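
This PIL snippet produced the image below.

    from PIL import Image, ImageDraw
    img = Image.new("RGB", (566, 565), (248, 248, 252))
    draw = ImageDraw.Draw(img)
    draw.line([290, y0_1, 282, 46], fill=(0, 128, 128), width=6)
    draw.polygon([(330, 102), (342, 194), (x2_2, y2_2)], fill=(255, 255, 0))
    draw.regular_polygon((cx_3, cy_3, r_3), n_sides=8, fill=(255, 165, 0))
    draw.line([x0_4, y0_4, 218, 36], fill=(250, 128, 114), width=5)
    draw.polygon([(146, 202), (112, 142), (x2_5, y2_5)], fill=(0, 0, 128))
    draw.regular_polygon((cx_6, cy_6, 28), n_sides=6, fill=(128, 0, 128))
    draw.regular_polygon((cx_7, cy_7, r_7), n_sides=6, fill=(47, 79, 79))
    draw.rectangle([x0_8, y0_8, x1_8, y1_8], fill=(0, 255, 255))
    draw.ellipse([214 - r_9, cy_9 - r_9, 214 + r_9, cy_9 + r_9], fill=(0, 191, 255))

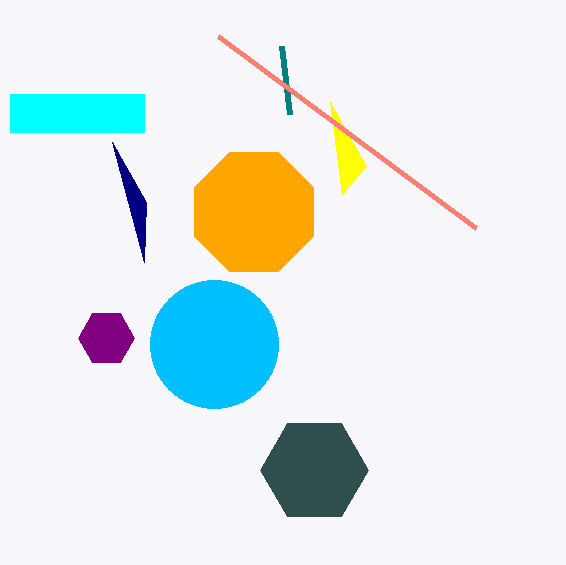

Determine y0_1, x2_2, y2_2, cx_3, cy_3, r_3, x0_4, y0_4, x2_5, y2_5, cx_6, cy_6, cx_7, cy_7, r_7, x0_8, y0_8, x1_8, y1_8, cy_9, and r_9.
y0_1 = 114; x2_2 = 366; y2_2 = 166; cx_3 = 254; cy_3 = 212; r_3 = 64; x0_4 = 476; y0_4 = 228; x2_5 = 144; y2_5 = 262; cx_6 = 106; cy_6 = 338; cx_7 = 314; cy_7 = 470; r_7 = 54; x0_8 = 10; y0_8 = 94; x1_8 = 144; y1_8 = 132; cy_9 = 344; r_9 = 64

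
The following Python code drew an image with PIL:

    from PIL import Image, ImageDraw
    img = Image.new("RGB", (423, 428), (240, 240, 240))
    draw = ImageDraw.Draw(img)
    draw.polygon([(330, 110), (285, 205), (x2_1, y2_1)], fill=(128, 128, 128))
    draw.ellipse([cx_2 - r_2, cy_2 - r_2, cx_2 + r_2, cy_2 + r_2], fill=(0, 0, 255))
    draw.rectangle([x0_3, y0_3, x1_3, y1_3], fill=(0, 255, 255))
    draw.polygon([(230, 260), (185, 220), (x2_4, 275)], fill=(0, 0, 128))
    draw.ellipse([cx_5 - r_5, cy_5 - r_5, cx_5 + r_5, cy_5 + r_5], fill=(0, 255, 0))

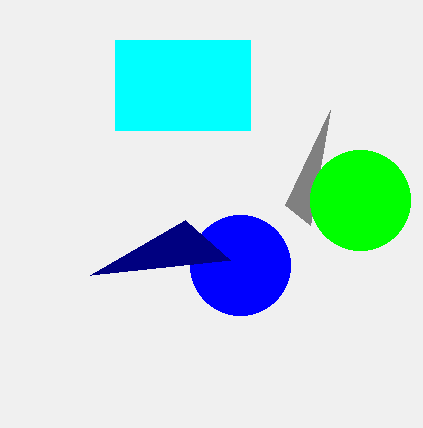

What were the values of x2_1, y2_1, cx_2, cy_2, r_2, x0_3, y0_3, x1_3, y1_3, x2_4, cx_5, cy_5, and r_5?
x2_1 = 310; y2_1 = 225; cx_2 = 240; cy_2 = 265; r_2 = 50; x0_3 = 115; y0_3 = 40; x1_3 = 250; y1_3 = 130; x2_4 = 90; cx_5 = 360; cy_5 = 200; r_5 = 50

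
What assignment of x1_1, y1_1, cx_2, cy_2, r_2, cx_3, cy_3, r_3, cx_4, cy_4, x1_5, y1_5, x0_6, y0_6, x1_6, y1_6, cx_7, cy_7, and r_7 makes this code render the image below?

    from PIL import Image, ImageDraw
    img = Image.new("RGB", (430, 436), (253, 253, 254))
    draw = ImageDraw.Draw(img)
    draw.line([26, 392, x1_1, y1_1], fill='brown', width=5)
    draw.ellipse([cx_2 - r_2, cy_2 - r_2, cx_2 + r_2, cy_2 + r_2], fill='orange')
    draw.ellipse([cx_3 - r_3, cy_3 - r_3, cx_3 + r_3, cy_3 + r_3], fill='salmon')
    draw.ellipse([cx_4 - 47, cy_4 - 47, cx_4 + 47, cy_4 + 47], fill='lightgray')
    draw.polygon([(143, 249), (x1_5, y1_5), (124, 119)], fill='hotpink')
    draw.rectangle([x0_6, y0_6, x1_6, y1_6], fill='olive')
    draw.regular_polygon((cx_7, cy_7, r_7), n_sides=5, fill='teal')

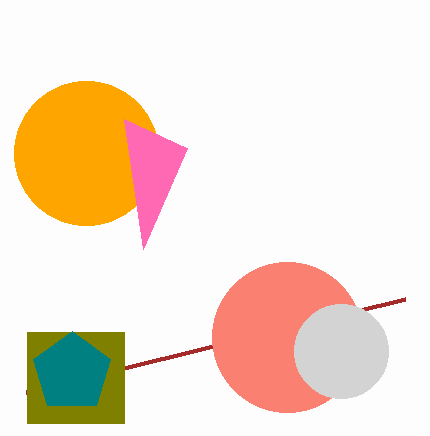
x1_1 = 405
y1_1 = 299
cx_2 = 86
cy_2 = 153
r_2 = 72
cx_3 = 287
cy_3 = 337
r_3 = 75
cx_4 = 341
cy_4 = 351
x1_5 = 187
y1_5 = 148
x0_6 = 27
y0_6 = 332
x1_6 = 124
y1_6 = 423
cx_7 = 72
cy_7 = 372
r_7 = 41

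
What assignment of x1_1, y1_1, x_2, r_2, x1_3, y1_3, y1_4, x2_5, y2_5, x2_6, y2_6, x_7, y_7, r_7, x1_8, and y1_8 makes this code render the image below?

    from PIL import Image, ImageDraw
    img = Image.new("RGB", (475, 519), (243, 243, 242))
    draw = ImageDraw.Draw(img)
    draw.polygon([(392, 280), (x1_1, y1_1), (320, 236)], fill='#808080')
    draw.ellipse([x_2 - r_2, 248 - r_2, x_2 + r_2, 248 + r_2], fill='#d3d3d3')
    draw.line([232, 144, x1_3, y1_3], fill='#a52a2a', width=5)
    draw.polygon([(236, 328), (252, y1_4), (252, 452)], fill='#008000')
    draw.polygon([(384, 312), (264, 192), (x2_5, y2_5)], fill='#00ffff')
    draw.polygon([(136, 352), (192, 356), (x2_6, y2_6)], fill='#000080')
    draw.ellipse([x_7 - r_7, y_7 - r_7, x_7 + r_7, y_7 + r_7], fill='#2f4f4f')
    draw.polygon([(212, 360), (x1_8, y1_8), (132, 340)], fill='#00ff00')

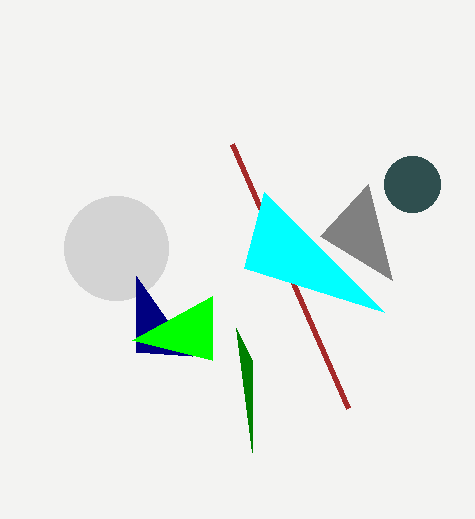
x1_1 = 368, y1_1 = 184, x_2 = 116, r_2 = 52, x1_3 = 348, y1_3 = 408, y1_4 = 360, x2_5 = 244, y2_5 = 268, x2_6 = 136, y2_6 = 276, x_7 = 412, y_7 = 184, r_7 = 28, x1_8 = 212, y1_8 = 296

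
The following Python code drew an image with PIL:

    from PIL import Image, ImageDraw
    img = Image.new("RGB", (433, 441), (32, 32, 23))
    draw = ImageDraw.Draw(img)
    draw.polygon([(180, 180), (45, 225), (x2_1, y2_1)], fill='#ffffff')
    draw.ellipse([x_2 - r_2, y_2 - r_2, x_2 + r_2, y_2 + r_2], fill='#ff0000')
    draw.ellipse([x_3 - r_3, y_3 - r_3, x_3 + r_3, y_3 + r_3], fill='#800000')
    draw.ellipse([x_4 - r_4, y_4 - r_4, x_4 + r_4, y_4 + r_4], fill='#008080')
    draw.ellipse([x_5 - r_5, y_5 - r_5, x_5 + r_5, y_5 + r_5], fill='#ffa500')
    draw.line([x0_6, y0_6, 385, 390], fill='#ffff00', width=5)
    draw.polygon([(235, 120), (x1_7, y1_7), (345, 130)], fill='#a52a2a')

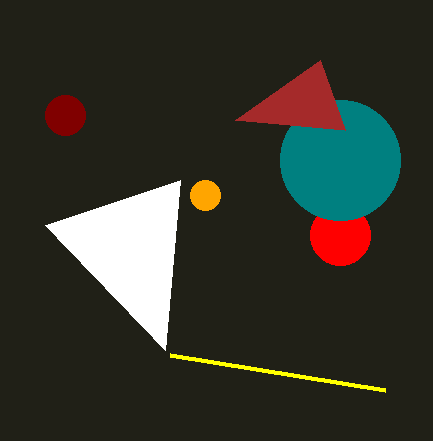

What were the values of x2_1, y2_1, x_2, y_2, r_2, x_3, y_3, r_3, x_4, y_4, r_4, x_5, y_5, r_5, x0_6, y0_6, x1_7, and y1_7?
x2_1 = 165; y2_1 = 350; x_2 = 340; y_2 = 235; r_2 = 30; x_3 = 65; y_3 = 115; r_3 = 20; x_4 = 340; y_4 = 160; r_4 = 60; x_5 = 205; y_5 = 195; r_5 = 15; x0_6 = 170; y0_6 = 355; x1_7 = 320; y1_7 = 60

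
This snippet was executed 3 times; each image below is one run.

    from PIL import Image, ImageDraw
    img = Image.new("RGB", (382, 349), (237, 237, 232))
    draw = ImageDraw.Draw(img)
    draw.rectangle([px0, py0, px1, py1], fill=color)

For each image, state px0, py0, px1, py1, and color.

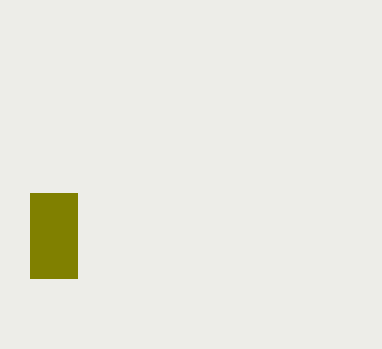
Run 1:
px0 = 30, py0 = 193, px1 = 77, py1 = 278, color = 'olive'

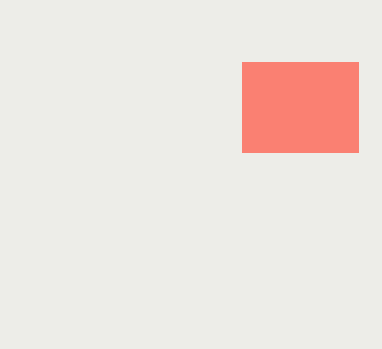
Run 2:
px0 = 242
py0 = 62
px1 = 358
py1 = 152
color = 'salmon'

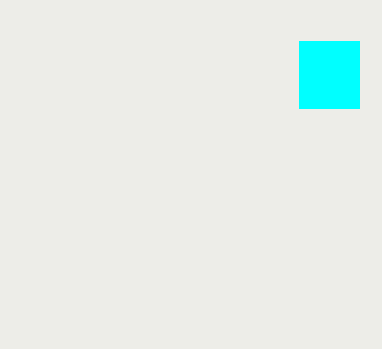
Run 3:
px0 = 299, py0 = 41, px1 = 359, py1 = 108, color = 'cyan'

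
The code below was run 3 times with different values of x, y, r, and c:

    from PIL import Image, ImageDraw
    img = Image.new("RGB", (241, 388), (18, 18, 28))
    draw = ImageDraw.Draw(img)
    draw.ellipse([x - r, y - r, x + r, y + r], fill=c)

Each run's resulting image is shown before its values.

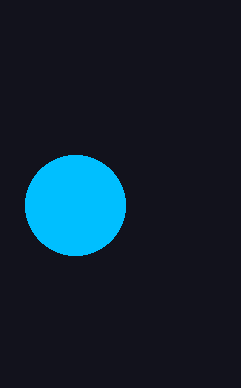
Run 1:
x = 75
y = 205
r = 50
c = 'deepskyblue'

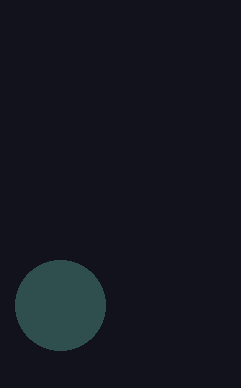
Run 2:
x = 60, y = 305, r = 45, c = 'darkslategray'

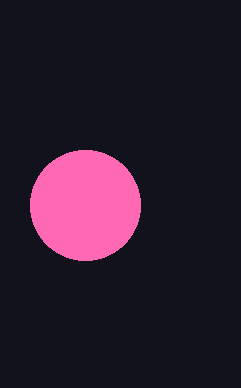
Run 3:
x = 85
y = 205
r = 55
c = 'hotpink'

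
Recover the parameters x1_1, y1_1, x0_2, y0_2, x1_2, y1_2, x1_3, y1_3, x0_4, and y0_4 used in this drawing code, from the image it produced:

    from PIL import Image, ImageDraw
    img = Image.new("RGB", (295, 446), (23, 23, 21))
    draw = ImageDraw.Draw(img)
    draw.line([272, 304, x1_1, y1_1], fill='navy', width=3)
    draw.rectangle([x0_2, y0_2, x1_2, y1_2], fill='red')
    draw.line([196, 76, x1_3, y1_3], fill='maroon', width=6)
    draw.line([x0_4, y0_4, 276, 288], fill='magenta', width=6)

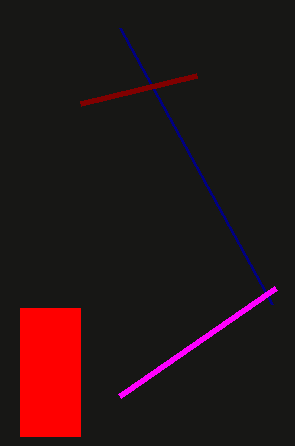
x1_1 = 120, y1_1 = 28, x0_2 = 20, y0_2 = 308, x1_2 = 80, y1_2 = 436, x1_3 = 80, y1_3 = 104, x0_4 = 120, y0_4 = 396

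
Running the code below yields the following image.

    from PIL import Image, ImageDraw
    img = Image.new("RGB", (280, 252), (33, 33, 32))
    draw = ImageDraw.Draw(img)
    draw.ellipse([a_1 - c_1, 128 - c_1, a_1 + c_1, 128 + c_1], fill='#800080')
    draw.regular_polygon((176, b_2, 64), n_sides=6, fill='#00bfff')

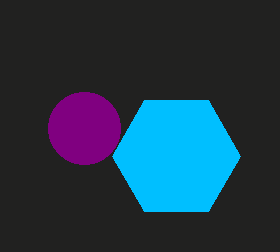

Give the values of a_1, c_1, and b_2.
a_1 = 84, c_1 = 36, b_2 = 156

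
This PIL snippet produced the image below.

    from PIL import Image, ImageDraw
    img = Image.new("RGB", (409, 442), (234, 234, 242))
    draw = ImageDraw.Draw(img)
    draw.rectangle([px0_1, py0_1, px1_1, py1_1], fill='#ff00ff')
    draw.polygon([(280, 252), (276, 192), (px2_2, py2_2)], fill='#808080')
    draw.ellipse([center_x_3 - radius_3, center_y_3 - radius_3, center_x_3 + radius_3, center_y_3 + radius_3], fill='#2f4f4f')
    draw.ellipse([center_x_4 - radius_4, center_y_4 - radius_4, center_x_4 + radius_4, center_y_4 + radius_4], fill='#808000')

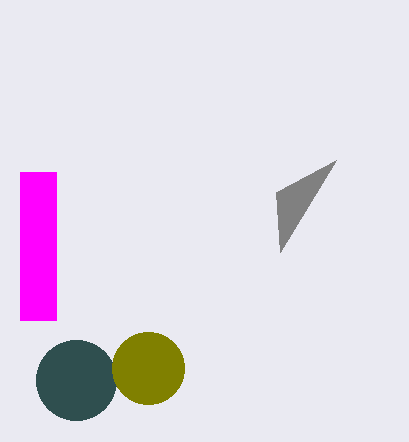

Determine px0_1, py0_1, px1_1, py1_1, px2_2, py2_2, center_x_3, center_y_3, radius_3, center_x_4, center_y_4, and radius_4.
px0_1 = 20; py0_1 = 172; px1_1 = 56; py1_1 = 320; px2_2 = 336; py2_2 = 160; center_x_3 = 76; center_y_3 = 380; radius_3 = 40; center_x_4 = 148; center_y_4 = 368; radius_4 = 36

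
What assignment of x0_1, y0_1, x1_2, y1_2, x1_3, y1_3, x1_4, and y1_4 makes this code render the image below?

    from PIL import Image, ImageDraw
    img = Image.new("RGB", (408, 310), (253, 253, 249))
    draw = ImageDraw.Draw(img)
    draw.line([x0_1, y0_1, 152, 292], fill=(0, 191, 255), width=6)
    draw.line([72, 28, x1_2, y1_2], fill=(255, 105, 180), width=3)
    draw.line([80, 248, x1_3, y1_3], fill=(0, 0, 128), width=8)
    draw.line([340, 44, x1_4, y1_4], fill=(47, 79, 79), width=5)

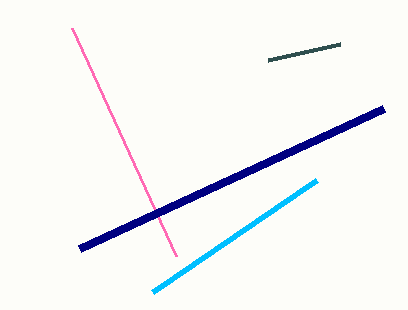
x0_1 = 316; y0_1 = 180; x1_2 = 176; y1_2 = 256; x1_3 = 384; y1_3 = 108; x1_4 = 268; y1_4 = 60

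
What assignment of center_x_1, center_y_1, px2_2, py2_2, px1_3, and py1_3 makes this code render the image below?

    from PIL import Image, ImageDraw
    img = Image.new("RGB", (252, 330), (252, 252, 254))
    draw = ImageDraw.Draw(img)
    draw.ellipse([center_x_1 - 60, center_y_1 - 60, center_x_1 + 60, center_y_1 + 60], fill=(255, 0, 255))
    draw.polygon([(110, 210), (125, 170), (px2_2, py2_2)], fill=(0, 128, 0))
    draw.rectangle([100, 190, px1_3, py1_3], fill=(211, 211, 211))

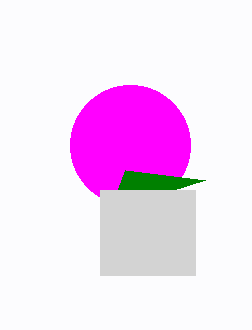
center_x_1 = 130
center_y_1 = 145
px2_2 = 205
py2_2 = 180
px1_3 = 195
py1_3 = 275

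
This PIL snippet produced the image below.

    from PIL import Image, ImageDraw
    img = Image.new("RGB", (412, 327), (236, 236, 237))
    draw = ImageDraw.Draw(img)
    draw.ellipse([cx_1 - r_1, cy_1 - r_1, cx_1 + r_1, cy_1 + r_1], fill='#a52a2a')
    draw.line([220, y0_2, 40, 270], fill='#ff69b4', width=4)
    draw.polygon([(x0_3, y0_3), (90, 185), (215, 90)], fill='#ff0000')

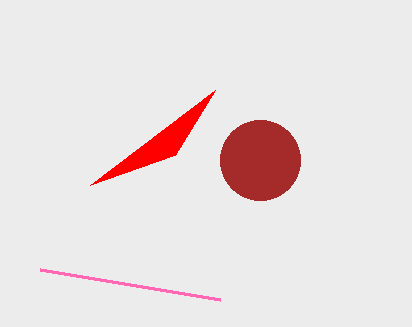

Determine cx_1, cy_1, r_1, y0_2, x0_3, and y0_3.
cx_1 = 260; cy_1 = 160; r_1 = 40; y0_2 = 300; x0_3 = 175; y0_3 = 155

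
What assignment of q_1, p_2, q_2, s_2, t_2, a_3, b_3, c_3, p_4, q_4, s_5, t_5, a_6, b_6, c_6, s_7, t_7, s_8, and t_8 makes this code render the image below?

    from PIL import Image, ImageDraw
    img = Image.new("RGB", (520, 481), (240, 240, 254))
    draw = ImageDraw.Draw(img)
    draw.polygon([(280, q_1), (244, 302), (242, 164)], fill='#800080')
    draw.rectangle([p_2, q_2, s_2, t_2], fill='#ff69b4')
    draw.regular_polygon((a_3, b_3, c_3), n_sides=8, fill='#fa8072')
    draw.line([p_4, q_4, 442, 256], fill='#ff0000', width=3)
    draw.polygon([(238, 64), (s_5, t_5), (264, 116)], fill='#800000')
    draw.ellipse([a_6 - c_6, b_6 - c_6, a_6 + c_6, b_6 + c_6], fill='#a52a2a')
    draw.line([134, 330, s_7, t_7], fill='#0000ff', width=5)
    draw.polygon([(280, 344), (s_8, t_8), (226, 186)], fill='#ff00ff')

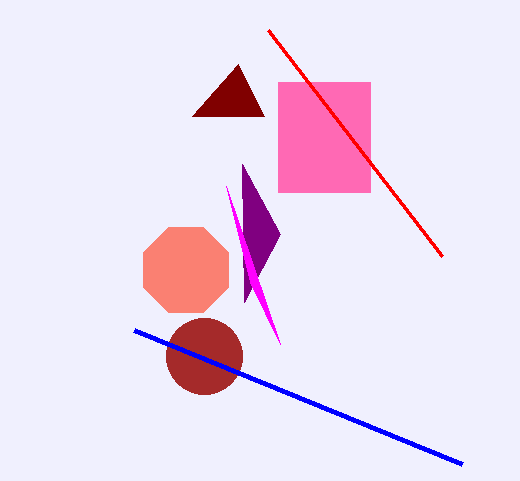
q_1 = 234
p_2 = 278
q_2 = 82
s_2 = 370
t_2 = 192
a_3 = 186
b_3 = 270
c_3 = 46
p_4 = 268
q_4 = 30
s_5 = 192
t_5 = 116
a_6 = 204
b_6 = 356
c_6 = 38
s_7 = 462
t_7 = 464
s_8 = 250
t_8 = 282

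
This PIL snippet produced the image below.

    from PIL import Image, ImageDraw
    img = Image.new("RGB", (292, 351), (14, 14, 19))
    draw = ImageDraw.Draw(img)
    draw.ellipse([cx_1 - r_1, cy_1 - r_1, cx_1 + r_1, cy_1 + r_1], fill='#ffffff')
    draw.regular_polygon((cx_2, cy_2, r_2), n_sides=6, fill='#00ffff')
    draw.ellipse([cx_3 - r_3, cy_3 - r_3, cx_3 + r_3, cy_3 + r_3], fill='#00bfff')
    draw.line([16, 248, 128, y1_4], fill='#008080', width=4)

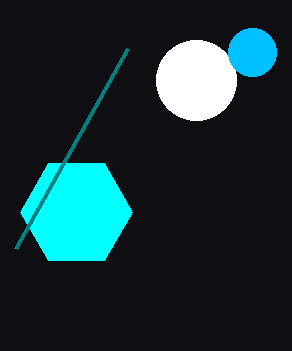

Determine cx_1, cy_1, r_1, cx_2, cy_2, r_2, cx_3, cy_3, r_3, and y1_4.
cx_1 = 196
cy_1 = 80
r_1 = 40
cx_2 = 76
cy_2 = 212
r_2 = 56
cx_3 = 252
cy_3 = 52
r_3 = 24
y1_4 = 48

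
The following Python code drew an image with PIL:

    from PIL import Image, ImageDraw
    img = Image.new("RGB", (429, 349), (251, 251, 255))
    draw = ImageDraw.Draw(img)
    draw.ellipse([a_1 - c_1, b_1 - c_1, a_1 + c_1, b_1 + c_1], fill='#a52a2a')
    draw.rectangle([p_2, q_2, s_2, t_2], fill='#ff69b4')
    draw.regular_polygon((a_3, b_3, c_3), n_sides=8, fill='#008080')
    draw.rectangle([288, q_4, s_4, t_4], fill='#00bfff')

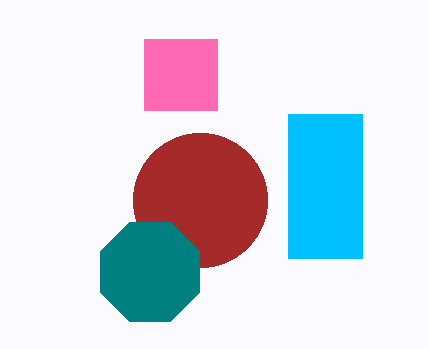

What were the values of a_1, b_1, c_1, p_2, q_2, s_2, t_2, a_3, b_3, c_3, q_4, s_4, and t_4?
a_1 = 200, b_1 = 200, c_1 = 67, p_2 = 144, q_2 = 39, s_2 = 217, t_2 = 110, a_3 = 150, b_3 = 272, c_3 = 54, q_4 = 114, s_4 = 362, t_4 = 258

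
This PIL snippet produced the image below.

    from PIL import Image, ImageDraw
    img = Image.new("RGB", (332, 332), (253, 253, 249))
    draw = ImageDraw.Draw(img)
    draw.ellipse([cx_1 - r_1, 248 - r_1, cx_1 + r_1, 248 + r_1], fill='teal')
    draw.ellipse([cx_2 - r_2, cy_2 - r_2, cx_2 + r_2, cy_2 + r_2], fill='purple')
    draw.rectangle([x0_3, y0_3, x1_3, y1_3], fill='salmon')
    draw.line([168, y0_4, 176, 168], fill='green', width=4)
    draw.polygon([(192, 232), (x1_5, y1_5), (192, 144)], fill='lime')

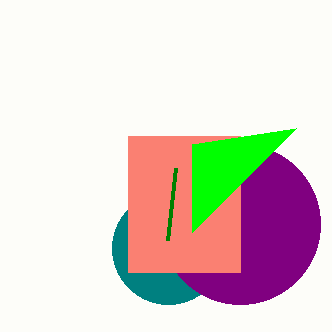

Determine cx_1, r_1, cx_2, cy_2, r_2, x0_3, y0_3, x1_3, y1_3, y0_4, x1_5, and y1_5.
cx_1 = 168
r_1 = 56
cx_2 = 240
cy_2 = 224
r_2 = 80
x0_3 = 128
y0_3 = 136
x1_3 = 240
y1_3 = 272
y0_4 = 240
x1_5 = 296
y1_5 = 128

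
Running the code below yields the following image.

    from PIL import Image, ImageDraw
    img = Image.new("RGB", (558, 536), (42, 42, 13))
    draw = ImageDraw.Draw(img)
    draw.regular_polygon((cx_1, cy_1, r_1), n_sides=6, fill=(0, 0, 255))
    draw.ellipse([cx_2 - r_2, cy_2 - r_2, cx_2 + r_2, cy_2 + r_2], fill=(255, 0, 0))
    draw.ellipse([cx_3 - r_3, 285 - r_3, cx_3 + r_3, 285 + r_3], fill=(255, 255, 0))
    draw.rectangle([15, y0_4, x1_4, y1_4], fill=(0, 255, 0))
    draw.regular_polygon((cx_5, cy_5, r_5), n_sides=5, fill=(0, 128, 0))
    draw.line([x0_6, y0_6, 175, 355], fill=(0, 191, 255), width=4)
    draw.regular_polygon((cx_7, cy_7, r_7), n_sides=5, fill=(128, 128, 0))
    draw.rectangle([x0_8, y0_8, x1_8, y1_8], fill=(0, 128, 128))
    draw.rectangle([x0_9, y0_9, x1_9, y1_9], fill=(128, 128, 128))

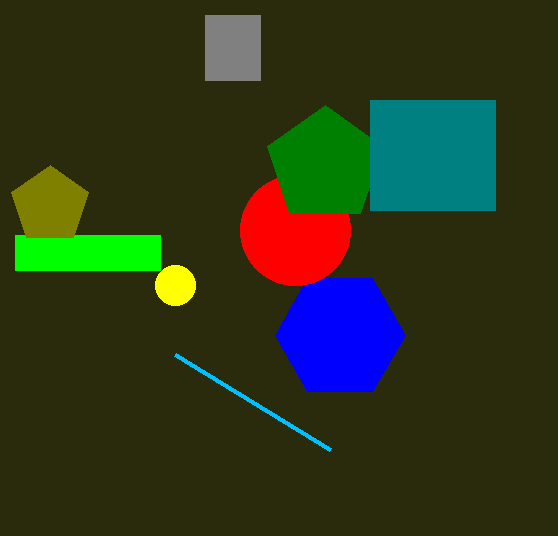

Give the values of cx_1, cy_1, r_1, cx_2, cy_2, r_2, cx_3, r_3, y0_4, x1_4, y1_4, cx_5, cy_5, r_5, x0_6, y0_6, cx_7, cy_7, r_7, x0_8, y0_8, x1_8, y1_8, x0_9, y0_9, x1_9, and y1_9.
cx_1 = 340, cy_1 = 335, r_1 = 65, cx_2 = 295, cy_2 = 230, r_2 = 55, cx_3 = 175, r_3 = 20, y0_4 = 235, x1_4 = 160, y1_4 = 270, cx_5 = 325, cy_5 = 165, r_5 = 60, x0_6 = 330, y0_6 = 450, cx_7 = 50, cy_7 = 205, r_7 = 40, x0_8 = 370, y0_8 = 100, x1_8 = 495, y1_8 = 210, x0_9 = 205, y0_9 = 15, x1_9 = 260, y1_9 = 80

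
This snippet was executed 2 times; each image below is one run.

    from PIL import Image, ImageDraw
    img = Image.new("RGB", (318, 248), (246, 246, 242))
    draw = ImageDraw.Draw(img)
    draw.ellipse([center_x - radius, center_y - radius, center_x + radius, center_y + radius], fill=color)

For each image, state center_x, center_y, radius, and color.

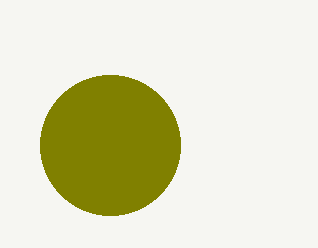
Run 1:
center_x = 110
center_y = 145
radius = 70
color = 'olive'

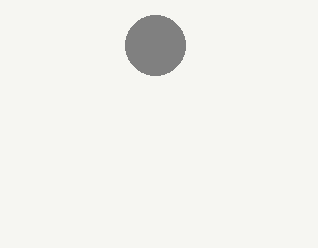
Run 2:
center_x = 155
center_y = 45
radius = 30
color = 'gray'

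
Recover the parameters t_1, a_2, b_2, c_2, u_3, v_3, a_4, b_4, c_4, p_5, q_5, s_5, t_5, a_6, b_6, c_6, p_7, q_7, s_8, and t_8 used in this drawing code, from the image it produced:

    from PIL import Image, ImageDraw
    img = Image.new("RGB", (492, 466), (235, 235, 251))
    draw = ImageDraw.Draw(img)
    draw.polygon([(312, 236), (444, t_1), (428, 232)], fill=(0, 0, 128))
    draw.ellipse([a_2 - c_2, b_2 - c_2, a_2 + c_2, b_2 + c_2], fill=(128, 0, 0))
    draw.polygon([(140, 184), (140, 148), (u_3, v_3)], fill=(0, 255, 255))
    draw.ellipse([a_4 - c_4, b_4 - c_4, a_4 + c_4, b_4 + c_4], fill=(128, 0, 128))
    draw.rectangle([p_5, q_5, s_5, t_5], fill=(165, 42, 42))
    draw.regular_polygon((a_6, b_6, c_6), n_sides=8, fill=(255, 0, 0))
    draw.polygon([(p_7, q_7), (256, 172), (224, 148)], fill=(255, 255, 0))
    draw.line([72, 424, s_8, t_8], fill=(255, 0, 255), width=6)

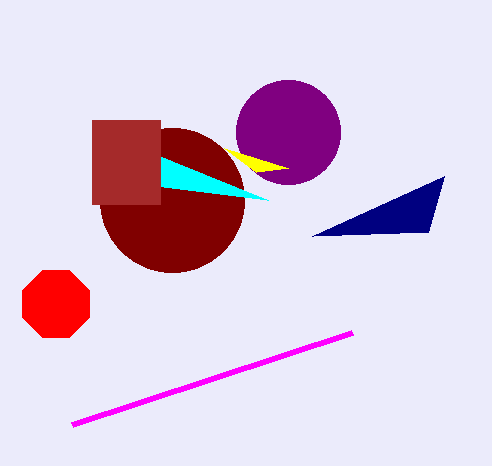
t_1 = 176, a_2 = 172, b_2 = 200, c_2 = 72, u_3 = 268, v_3 = 200, a_4 = 288, b_4 = 132, c_4 = 52, p_5 = 92, q_5 = 120, s_5 = 160, t_5 = 204, a_6 = 56, b_6 = 304, c_6 = 36, p_7 = 288, q_7 = 168, s_8 = 352, t_8 = 332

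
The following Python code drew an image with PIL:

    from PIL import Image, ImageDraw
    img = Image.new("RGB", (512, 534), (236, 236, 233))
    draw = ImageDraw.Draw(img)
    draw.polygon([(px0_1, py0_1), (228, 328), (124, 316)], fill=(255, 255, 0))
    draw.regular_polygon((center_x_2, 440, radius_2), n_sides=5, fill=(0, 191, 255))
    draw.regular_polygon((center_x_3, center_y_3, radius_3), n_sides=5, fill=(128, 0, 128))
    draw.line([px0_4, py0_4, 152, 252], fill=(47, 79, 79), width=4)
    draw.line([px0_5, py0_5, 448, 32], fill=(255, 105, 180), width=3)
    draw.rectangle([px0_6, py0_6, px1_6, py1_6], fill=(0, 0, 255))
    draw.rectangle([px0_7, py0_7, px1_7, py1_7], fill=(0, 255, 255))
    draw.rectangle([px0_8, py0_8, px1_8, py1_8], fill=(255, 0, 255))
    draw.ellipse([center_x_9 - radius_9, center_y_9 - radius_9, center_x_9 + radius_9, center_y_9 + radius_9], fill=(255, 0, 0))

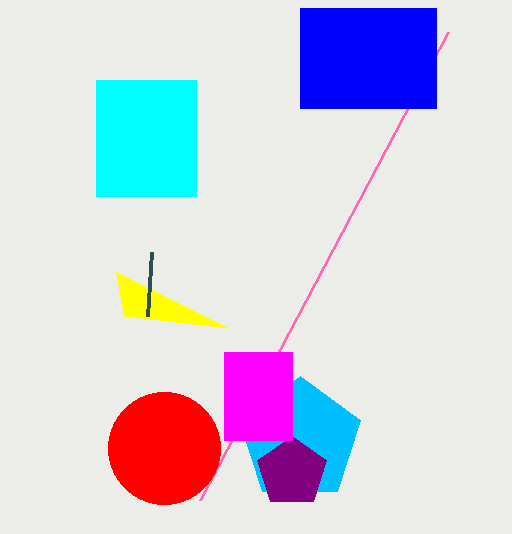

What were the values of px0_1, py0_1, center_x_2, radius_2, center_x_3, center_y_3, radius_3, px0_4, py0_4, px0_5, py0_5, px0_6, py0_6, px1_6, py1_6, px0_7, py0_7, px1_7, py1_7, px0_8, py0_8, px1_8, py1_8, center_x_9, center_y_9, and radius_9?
px0_1 = 116; py0_1 = 272; center_x_2 = 300; radius_2 = 64; center_x_3 = 292; center_y_3 = 472; radius_3 = 36; px0_4 = 148; py0_4 = 316; px0_5 = 200; py0_5 = 500; px0_6 = 300; py0_6 = 8; px1_6 = 436; py1_6 = 108; px0_7 = 96; py0_7 = 80; px1_7 = 196; py1_7 = 196; px0_8 = 224; py0_8 = 352; px1_8 = 292; py1_8 = 440; center_x_9 = 164; center_y_9 = 448; radius_9 = 56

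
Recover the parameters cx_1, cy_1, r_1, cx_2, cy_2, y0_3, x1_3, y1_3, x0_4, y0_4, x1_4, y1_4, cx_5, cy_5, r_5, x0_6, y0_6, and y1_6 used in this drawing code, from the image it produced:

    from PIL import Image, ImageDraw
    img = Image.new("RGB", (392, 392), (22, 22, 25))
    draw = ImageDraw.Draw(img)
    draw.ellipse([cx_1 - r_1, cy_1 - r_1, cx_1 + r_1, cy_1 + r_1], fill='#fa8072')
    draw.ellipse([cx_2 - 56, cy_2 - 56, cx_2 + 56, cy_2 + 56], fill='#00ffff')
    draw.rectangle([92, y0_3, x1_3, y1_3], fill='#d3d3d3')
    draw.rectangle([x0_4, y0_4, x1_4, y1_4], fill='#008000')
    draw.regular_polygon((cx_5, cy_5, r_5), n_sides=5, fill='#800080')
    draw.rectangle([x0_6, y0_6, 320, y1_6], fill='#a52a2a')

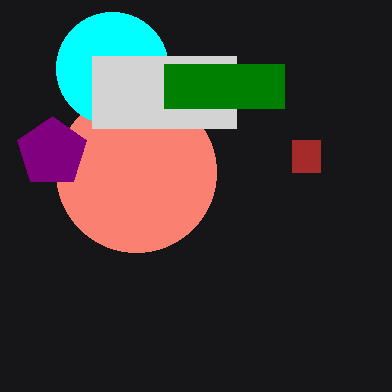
cx_1 = 136; cy_1 = 172; r_1 = 80; cx_2 = 112; cy_2 = 68; y0_3 = 56; x1_3 = 236; y1_3 = 128; x0_4 = 164; y0_4 = 64; x1_4 = 284; y1_4 = 108; cx_5 = 52; cy_5 = 152; r_5 = 36; x0_6 = 292; y0_6 = 140; y1_6 = 172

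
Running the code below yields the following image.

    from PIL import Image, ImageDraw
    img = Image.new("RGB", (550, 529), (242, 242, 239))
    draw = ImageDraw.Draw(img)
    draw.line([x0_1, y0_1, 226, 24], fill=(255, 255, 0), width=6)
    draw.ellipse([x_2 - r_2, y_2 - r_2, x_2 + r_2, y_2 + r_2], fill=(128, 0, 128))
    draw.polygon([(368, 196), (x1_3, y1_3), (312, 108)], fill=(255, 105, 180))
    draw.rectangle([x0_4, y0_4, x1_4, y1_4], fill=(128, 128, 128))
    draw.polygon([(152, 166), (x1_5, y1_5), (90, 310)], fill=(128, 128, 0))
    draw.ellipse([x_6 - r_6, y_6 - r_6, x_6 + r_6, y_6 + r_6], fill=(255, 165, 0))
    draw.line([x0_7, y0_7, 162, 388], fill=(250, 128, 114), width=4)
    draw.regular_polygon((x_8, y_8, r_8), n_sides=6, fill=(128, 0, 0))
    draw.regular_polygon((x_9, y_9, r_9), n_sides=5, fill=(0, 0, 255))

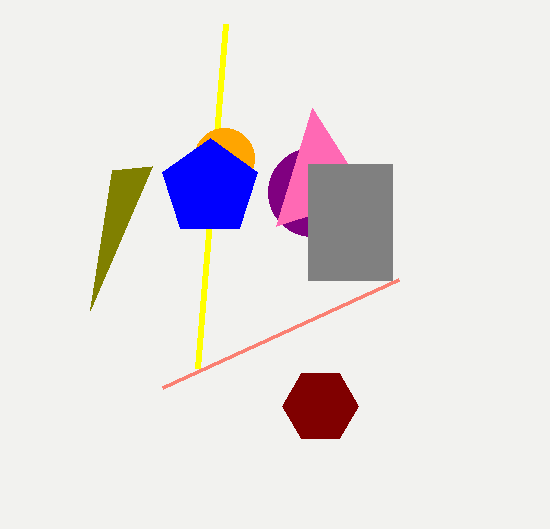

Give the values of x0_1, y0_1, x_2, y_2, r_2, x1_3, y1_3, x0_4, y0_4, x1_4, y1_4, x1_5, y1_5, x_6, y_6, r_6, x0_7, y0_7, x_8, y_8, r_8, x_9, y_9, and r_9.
x0_1 = 198
y0_1 = 368
x_2 = 312
y_2 = 192
r_2 = 44
x1_3 = 276
y1_3 = 226
x0_4 = 308
y0_4 = 164
x1_4 = 392
y1_4 = 280
x1_5 = 112
y1_5 = 170
x_6 = 224
y_6 = 158
r_6 = 30
x0_7 = 398
y0_7 = 280
x_8 = 320
y_8 = 406
r_8 = 38
x_9 = 210
y_9 = 188
r_9 = 50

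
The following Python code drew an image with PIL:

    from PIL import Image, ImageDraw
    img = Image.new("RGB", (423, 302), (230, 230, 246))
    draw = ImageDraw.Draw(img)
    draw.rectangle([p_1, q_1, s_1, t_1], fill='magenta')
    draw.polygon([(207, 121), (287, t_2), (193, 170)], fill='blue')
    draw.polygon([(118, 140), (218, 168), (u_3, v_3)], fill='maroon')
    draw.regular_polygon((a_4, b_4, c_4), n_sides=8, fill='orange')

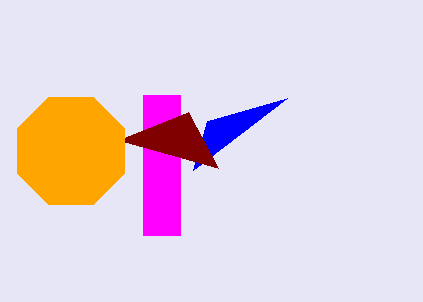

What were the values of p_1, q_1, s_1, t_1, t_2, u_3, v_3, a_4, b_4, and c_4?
p_1 = 143, q_1 = 95, s_1 = 180, t_1 = 235, t_2 = 98, u_3 = 188, v_3 = 112, a_4 = 71, b_4 = 151, c_4 = 58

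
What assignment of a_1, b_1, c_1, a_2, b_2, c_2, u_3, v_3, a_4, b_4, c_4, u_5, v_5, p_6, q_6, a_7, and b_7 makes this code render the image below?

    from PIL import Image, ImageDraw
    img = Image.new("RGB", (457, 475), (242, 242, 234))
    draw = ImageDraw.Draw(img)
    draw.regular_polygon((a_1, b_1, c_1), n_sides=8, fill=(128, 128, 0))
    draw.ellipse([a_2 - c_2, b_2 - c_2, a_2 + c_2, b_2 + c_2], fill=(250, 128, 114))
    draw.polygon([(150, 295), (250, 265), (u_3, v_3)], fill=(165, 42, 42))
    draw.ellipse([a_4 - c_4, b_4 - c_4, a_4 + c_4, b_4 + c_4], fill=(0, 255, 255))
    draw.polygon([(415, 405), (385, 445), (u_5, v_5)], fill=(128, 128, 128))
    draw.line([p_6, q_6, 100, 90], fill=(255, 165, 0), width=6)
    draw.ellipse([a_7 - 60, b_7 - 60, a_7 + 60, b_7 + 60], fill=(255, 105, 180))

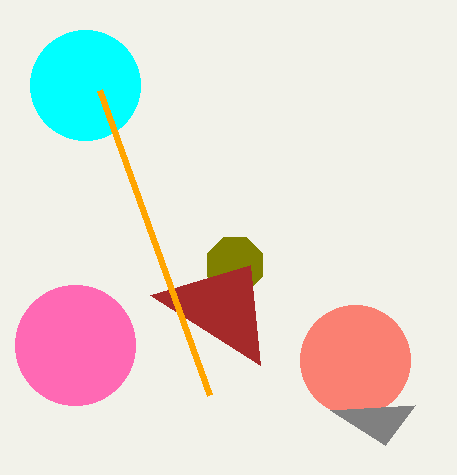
a_1 = 235
b_1 = 265
c_1 = 30
a_2 = 355
b_2 = 360
c_2 = 55
u_3 = 260
v_3 = 365
a_4 = 85
b_4 = 85
c_4 = 55
u_5 = 330
v_5 = 410
p_6 = 210
q_6 = 395
a_7 = 75
b_7 = 345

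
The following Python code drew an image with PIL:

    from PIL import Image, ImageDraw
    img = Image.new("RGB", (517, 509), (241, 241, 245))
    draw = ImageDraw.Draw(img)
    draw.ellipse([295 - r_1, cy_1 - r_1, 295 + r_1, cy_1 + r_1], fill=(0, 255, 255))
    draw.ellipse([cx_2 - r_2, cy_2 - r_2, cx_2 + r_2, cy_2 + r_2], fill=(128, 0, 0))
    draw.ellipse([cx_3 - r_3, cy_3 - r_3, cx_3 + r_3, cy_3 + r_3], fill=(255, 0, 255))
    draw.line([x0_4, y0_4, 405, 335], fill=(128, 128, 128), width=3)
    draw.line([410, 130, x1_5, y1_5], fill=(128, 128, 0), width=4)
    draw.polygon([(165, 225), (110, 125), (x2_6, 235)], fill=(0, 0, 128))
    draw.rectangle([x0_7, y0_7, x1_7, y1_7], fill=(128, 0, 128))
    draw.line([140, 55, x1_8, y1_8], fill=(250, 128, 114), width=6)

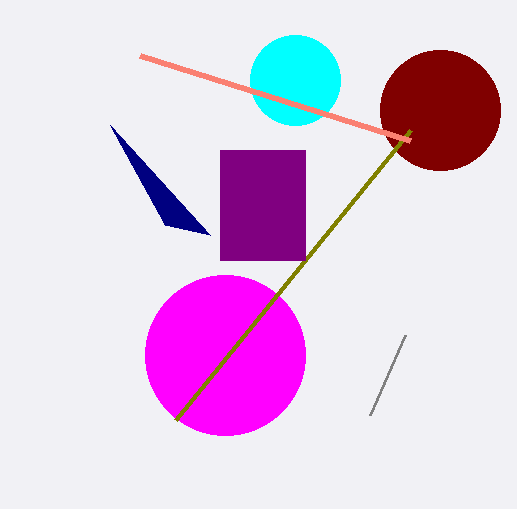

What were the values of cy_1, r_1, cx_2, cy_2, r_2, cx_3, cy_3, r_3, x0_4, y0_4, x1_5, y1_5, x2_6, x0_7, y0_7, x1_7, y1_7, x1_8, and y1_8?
cy_1 = 80
r_1 = 45
cx_2 = 440
cy_2 = 110
r_2 = 60
cx_3 = 225
cy_3 = 355
r_3 = 80
x0_4 = 370
y0_4 = 415
x1_5 = 175
y1_5 = 420
x2_6 = 210
x0_7 = 220
y0_7 = 150
x1_7 = 305
y1_7 = 260
x1_8 = 410
y1_8 = 140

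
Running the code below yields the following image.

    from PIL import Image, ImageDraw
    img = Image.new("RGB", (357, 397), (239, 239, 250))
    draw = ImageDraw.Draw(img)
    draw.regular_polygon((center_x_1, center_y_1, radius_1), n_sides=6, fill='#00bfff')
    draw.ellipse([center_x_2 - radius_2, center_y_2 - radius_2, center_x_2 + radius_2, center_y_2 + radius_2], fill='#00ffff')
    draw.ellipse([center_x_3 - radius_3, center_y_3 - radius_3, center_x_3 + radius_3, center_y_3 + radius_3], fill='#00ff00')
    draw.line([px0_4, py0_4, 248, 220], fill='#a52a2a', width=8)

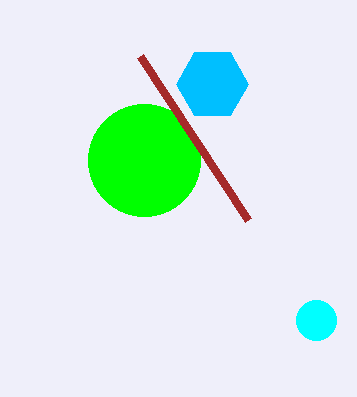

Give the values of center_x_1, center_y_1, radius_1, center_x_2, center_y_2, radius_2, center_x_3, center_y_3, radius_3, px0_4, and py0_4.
center_x_1 = 212, center_y_1 = 84, radius_1 = 36, center_x_2 = 316, center_y_2 = 320, radius_2 = 20, center_x_3 = 144, center_y_3 = 160, radius_3 = 56, px0_4 = 140, py0_4 = 56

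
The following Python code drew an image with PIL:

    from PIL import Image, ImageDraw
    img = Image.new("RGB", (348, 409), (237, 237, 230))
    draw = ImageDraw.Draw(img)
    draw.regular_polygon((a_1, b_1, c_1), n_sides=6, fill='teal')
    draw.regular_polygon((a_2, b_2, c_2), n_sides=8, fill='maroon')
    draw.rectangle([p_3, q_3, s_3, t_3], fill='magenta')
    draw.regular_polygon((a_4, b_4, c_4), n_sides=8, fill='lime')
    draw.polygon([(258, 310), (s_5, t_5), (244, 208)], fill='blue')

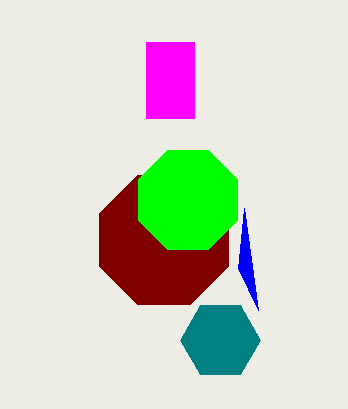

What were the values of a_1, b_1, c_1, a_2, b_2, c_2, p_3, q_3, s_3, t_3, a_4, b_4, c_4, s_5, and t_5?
a_1 = 220, b_1 = 340, c_1 = 40, a_2 = 164, b_2 = 240, c_2 = 70, p_3 = 146, q_3 = 42, s_3 = 194, t_3 = 118, a_4 = 188, b_4 = 200, c_4 = 54, s_5 = 238, t_5 = 268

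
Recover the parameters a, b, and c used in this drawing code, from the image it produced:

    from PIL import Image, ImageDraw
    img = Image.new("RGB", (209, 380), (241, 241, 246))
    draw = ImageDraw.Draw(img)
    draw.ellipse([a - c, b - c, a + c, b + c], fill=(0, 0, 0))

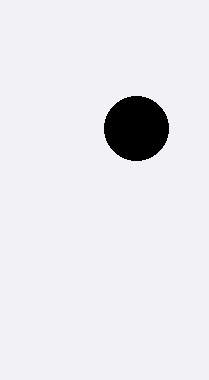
a = 136, b = 128, c = 32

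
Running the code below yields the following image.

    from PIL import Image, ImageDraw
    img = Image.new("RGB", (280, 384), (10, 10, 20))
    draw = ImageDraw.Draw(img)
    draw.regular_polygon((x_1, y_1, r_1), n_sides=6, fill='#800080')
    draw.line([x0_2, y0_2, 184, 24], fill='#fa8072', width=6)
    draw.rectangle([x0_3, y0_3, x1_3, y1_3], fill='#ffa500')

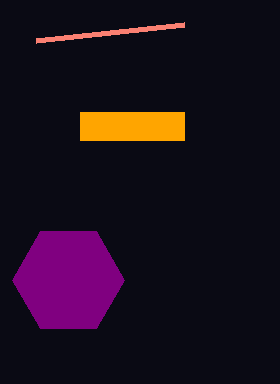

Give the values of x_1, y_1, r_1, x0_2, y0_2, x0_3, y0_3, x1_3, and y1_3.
x_1 = 68, y_1 = 280, r_1 = 56, x0_2 = 36, y0_2 = 40, x0_3 = 80, y0_3 = 112, x1_3 = 184, y1_3 = 140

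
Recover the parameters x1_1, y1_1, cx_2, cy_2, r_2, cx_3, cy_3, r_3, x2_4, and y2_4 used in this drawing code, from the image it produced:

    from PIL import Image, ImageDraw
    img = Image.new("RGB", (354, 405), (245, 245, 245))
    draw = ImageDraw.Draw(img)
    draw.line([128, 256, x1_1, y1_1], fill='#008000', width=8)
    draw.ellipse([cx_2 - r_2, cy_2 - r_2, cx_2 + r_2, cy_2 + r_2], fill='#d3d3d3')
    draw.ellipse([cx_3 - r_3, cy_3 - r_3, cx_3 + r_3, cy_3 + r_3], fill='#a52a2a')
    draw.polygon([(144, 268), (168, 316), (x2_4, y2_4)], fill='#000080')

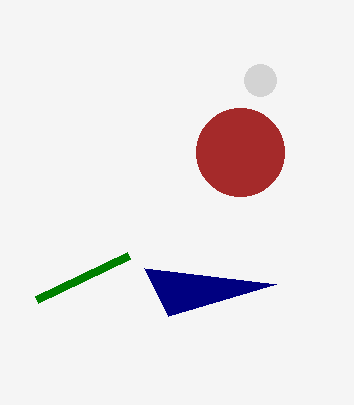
x1_1 = 36; y1_1 = 300; cx_2 = 260; cy_2 = 80; r_2 = 16; cx_3 = 240; cy_3 = 152; r_3 = 44; x2_4 = 276; y2_4 = 284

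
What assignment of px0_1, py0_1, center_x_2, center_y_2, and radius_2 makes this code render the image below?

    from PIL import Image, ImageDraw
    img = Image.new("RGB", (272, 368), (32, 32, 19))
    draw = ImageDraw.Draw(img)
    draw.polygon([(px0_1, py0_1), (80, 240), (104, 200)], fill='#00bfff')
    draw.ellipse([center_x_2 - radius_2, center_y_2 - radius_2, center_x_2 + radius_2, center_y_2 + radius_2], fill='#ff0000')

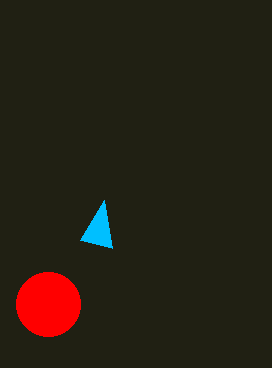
px0_1 = 112
py0_1 = 248
center_x_2 = 48
center_y_2 = 304
radius_2 = 32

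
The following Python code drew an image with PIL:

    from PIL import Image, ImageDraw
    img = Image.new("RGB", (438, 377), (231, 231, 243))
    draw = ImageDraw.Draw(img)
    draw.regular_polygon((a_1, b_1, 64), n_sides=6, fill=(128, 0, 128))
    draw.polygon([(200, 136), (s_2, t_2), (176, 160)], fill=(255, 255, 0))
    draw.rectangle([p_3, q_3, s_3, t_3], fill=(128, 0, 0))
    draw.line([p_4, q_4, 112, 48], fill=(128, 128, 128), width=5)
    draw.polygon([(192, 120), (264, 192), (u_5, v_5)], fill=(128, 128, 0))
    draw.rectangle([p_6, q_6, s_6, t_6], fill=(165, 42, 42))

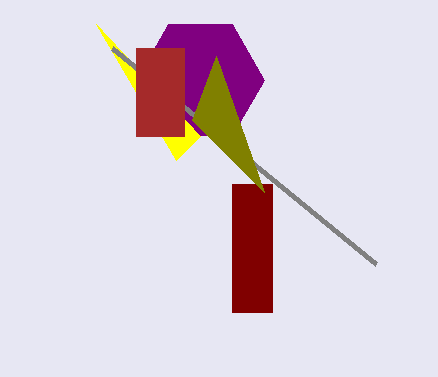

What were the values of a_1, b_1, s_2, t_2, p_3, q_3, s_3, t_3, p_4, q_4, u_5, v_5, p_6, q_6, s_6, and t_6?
a_1 = 200, b_1 = 80, s_2 = 96, t_2 = 24, p_3 = 232, q_3 = 184, s_3 = 272, t_3 = 312, p_4 = 376, q_4 = 264, u_5 = 216, v_5 = 56, p_6 = 136, q_6 = 48, s_6 = 184, t_6 = 136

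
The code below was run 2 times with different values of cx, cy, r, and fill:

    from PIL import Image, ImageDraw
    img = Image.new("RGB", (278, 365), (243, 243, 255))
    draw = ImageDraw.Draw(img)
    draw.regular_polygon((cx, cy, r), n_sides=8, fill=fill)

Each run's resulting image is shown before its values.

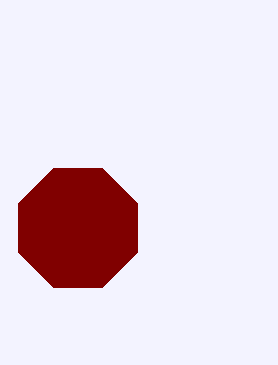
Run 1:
cx = 78
cy = 228
r = 64
fill = 'maroon'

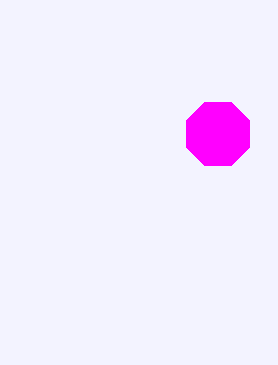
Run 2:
cx = 218
cy = 134
r = 34
fill = 'magenta'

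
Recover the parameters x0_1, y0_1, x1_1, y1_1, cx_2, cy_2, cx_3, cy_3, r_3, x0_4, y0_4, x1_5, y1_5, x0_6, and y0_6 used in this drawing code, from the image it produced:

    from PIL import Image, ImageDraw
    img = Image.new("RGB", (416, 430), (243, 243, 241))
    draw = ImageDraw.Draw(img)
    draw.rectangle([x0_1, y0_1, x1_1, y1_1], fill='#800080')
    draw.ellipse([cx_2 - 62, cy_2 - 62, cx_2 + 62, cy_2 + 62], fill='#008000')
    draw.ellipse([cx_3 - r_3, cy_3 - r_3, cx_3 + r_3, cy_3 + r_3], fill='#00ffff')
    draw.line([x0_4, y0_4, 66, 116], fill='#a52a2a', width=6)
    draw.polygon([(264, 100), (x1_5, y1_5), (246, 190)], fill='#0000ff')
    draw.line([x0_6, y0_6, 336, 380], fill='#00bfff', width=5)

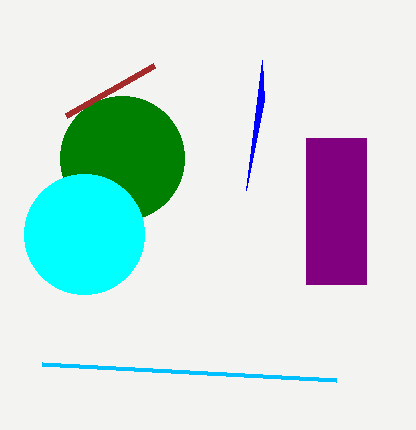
x0_1 = 306, y0_1 = 138, x1_1 = 366, y1_1 = 284, cx_2 = 122, cy_2 = 158, cx_3 = 84, cy_3 = 234, r_3 = 60, x0_4 = 154, y0_4 = 66, x1_5 = 262, y1_5 = 60, x0_6 = 42, y0_6 = 364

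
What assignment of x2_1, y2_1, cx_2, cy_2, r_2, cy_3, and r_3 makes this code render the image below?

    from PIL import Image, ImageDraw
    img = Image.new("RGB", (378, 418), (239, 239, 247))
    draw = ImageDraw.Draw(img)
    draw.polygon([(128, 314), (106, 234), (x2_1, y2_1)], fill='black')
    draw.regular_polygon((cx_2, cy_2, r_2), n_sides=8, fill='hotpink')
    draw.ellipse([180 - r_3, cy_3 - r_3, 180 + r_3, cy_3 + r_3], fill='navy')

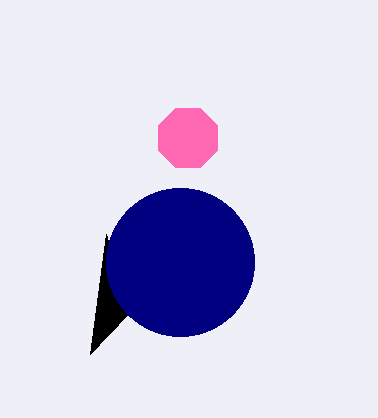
x2_1 = 90; y2_1 = 354; cx_2 = 188; cy_2 = 138; r_2 = 32; cy_3 = 262; r_3 = 74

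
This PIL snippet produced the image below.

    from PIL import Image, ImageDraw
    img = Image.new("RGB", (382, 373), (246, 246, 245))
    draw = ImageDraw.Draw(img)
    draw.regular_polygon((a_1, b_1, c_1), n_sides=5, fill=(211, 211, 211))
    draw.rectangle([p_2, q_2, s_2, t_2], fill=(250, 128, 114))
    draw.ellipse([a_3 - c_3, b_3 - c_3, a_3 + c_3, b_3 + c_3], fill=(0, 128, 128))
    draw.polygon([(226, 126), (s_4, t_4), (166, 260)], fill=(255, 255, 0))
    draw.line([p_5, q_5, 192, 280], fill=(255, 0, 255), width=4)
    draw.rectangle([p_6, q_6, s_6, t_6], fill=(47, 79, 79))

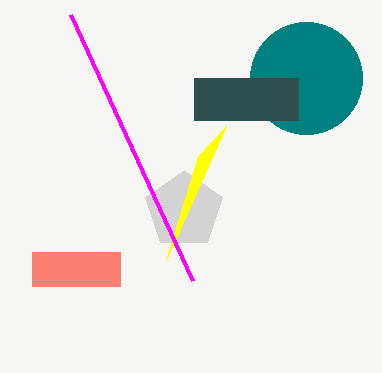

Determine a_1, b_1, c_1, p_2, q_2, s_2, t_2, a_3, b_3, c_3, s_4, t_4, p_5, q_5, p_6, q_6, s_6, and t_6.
a_1 = 184
b_1 = 210
c_1 = 40
p_2 = 32
q_2 = 252
s_2 = 120
t_2 = 286
a_3 = 306
b_3 = 78
c_3 = 56
s_4 = 198
t_4 = 156
p_5 = 70
q_5 = 14
p_6 = 194
q_6 = 78
s_6 = 298
t_6 = 120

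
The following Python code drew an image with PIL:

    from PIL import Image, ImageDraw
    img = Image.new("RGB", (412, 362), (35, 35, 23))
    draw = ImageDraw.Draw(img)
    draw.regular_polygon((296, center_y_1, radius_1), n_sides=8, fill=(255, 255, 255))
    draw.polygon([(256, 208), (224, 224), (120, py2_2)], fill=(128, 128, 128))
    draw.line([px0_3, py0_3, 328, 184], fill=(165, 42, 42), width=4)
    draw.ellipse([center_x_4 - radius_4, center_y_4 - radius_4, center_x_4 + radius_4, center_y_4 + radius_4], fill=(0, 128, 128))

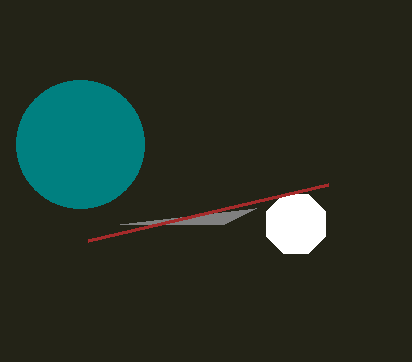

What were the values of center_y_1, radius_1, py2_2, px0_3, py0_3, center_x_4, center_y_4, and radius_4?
center_y_1 = 224; radius_1 = 32; py2_2 = 224; px0_3 = 88; py0_3 = 240; center_x_4 = 80; center_y_4 = 144; radius_4 = 64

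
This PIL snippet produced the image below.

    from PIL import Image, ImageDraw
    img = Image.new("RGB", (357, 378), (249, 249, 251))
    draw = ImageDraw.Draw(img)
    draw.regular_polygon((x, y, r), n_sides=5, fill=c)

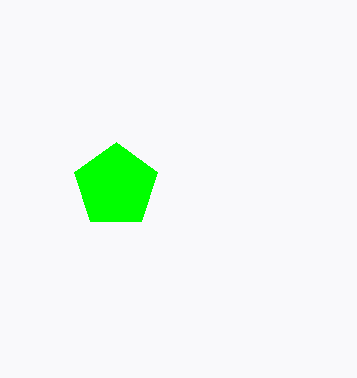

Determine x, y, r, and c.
x = 116, y = 186, r = 44, c = 'lime'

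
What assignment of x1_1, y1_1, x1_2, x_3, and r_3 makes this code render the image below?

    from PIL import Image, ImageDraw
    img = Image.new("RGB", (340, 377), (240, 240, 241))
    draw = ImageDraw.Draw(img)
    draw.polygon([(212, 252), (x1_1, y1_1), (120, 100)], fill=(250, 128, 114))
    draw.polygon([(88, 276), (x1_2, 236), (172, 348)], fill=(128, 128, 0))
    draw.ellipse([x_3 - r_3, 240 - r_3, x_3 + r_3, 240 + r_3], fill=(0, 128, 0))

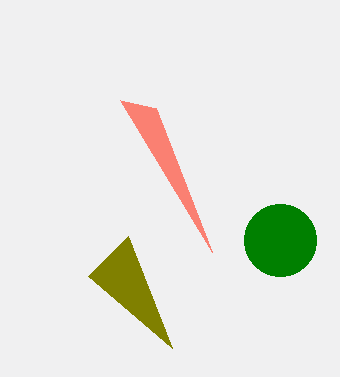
x1_1 = 156
y1_1 = 108
x1_2 = 128
x_3 = 280
r_3 = 36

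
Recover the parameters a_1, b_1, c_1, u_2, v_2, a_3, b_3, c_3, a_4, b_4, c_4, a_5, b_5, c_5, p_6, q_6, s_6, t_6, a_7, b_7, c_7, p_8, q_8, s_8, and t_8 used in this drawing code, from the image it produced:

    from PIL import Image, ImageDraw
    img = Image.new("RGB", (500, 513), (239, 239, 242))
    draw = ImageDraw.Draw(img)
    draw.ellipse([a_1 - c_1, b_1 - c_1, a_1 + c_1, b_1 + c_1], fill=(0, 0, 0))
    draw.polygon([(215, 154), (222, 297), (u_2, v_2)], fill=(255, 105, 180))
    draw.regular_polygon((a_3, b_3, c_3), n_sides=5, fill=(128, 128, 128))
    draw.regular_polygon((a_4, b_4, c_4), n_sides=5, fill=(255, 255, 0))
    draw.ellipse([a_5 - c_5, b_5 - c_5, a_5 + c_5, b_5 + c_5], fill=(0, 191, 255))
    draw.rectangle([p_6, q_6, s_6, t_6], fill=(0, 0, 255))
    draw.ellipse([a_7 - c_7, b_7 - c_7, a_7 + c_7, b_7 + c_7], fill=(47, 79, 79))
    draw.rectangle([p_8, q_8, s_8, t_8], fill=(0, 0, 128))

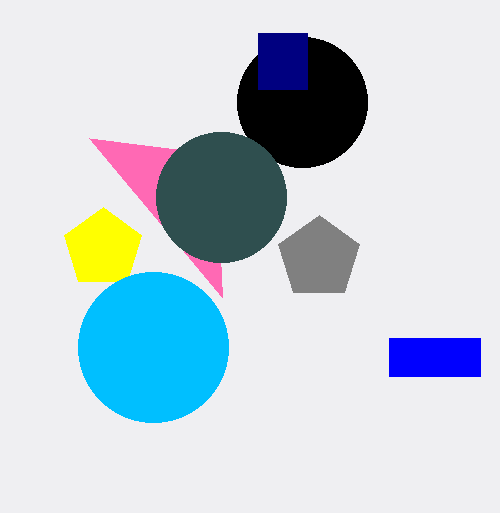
a_1 = 302
b_1 = 102
c_1 = 65
u_2 = 89
v_2 = 138
a_3 = 319
b_3 = 258
c_3 = 43
a_4 = 103
b_4 = 248
c_4 = 41
a_5 = 153
b_5 = 347
c_5 = 75
p_6 = 389
q_6 = 338
s_6 = 480
t_6 = 376
a_7 = 221
b_7 = 197
c_7 = 65
p_8 = 258
q_8 = 33
s_8 = 307
t_8 = 89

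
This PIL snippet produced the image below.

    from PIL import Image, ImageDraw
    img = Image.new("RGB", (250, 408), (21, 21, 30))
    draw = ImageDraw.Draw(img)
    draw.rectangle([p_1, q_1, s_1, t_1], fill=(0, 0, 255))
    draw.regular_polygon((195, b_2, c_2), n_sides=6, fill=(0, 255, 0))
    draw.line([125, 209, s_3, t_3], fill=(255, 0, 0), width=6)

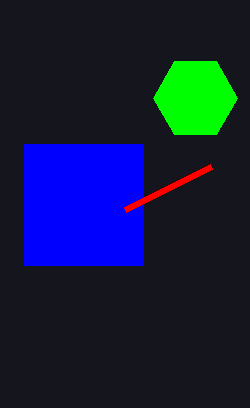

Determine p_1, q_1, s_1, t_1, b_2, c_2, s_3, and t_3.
p_1 = 24, q_1 = 144, s_1 = 143, t_1 = 265, b_2 = 98, c_2 = 42, s_3 = 211, t_3 = 166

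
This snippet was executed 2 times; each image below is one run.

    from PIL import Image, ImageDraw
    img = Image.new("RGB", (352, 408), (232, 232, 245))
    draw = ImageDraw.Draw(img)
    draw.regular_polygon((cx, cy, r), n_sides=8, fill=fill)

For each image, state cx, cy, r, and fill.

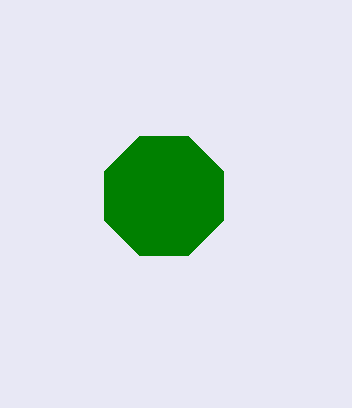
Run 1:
cx = 164, cy = 196, r = 64, fill = 'green'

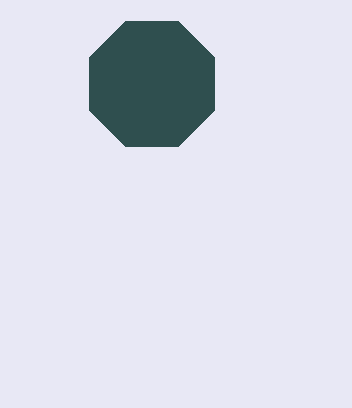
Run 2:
cx = 152; cy = 84; r = 68; fill = 'darkslategray'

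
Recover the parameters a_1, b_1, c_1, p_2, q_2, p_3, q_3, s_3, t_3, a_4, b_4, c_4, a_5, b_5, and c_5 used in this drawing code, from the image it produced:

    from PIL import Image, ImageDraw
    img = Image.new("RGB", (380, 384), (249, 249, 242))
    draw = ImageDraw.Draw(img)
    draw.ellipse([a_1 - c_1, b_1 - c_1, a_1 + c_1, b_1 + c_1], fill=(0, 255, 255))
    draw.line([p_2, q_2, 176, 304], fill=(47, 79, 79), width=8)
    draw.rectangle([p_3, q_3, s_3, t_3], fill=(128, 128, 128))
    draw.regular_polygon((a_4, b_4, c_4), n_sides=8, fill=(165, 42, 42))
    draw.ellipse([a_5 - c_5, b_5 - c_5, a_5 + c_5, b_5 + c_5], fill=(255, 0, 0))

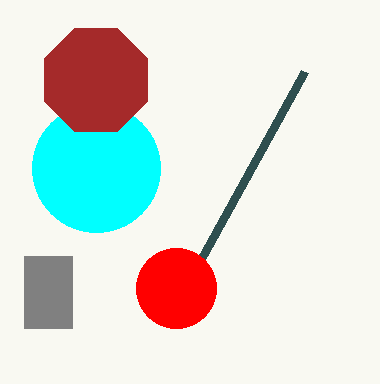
a_1 = 96
b_1 = 168
c_1 = 64
p_2 = 304
q_2 = 72
p_3 = 24
q_3 = 256
s_3 = 72
t_3 = 328
a_4 = 96
b_4 = 80
c_4 = 56
a_5 = 176
b_5 = 288
c_5 = 40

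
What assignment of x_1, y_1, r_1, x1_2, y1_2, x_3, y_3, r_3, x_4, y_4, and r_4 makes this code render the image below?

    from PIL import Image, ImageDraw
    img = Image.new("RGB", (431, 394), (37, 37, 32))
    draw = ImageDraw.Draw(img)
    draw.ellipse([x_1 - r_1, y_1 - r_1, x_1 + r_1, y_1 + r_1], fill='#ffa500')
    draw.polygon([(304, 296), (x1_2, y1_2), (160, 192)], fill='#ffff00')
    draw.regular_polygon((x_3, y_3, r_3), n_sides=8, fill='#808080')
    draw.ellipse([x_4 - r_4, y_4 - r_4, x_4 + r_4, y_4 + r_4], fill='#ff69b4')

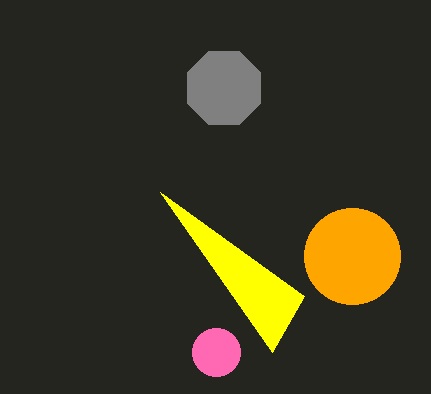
x_1 = 352
y_1 = 256
r_1 = 48
x1_2 = 272
y1_2 = 352
x_3 = 224
y_3 = 88
r_3 = 40
x_4 = 216
y_4 = 352
r_4 = 24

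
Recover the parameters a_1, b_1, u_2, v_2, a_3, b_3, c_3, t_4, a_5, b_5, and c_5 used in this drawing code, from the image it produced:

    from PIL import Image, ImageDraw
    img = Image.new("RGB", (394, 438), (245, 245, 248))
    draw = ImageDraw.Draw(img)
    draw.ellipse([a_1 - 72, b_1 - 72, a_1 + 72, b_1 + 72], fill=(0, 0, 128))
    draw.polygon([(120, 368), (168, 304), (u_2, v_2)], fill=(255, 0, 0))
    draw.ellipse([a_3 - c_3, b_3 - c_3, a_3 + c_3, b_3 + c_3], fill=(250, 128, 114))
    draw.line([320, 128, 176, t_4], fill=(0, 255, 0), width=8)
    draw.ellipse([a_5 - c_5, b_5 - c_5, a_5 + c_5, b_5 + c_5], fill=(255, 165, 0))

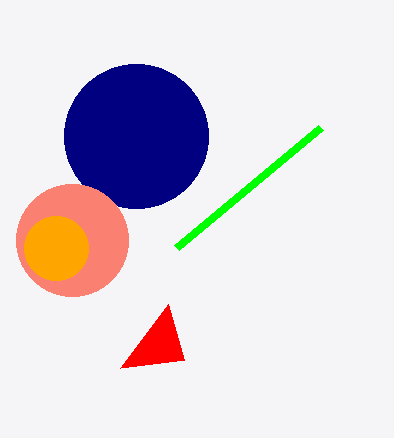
a_1 = 136, b_1 = 136, u_2 = 184, v_2 = 360, a_3 = 72, b_3 = 240, c_3 = 56, t_4 = 248, a_5 = 56, b_5 = 248, c_5 = 32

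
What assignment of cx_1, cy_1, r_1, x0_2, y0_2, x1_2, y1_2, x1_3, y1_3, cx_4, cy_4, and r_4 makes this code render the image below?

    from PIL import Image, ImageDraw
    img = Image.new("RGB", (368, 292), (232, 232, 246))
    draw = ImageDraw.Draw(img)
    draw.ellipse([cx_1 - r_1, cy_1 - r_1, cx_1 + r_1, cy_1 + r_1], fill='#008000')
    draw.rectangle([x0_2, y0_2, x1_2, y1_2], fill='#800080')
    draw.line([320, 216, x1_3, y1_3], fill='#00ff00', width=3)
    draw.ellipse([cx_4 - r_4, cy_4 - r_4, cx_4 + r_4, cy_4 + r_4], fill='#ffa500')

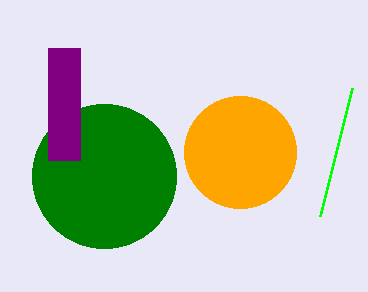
cx_1 = 104, cy_1 = 176, r_1 = 72, x0_2 = 48, y0_2 = 48, x1_2 = 80, y1_2 = 160, x1_3 = 352, y1_3 = 88, cx_4 = 240, cy_4 = 152, r_4 = 56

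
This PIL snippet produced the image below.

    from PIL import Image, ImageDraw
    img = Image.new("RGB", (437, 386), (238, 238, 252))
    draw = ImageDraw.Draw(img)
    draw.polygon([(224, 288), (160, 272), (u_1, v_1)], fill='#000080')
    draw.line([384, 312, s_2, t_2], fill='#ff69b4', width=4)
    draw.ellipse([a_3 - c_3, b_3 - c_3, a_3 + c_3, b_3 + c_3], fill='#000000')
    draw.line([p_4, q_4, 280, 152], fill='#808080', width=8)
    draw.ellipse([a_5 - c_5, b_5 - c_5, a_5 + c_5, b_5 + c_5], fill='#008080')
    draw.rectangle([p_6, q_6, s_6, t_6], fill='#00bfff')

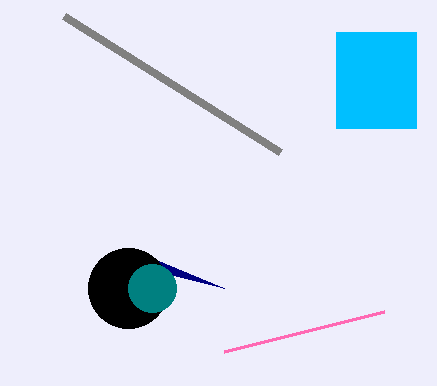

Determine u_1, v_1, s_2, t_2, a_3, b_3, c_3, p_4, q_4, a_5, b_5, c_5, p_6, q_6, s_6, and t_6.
u_1 = 128; v_1 = 248; s_2 = 224; t_2 = 352; a_3 = 128; b_3 = 288; c_3 = 40; p_4 = 64; q_4 = 16; a_5 = 152; b_5 = 288; c_5 = 24; p_6 = 336; q_6 = 32; s_6 = 416; t_6 = 128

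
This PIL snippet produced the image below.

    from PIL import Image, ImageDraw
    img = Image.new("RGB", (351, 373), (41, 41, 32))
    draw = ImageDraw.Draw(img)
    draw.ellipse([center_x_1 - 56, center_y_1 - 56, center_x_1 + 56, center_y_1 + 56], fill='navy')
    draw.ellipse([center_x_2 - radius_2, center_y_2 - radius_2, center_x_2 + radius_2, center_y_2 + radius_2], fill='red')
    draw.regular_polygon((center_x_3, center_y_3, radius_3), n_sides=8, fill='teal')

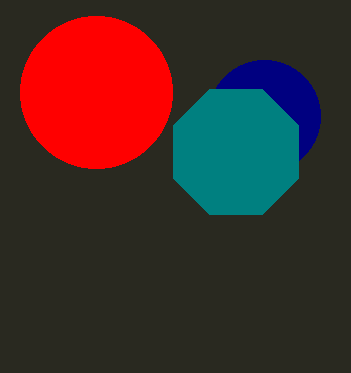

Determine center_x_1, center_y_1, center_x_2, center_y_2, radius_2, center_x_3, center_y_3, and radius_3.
center_x_1 = 264
center_y_1 = 116
center_x_2 = 96
center_y_2 = 92
radius_2 = 76
center_x_3 = 236
center_y_3 = 152
radius_3 = 68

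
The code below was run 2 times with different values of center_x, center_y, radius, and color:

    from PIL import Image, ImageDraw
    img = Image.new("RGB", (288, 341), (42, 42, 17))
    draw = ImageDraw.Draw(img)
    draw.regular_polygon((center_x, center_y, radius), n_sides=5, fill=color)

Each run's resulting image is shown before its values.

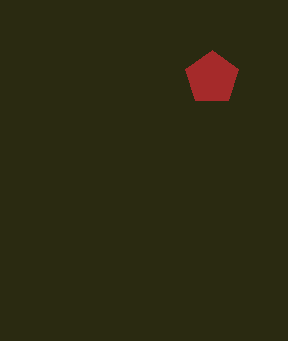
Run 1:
center_x = 212, center_y = 78, radius = 28, color = 'brown'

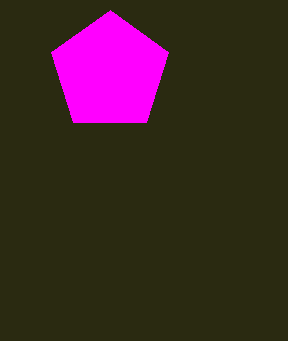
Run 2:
center_x = 110; center_y = 72; radius = 62; color = 'magenta'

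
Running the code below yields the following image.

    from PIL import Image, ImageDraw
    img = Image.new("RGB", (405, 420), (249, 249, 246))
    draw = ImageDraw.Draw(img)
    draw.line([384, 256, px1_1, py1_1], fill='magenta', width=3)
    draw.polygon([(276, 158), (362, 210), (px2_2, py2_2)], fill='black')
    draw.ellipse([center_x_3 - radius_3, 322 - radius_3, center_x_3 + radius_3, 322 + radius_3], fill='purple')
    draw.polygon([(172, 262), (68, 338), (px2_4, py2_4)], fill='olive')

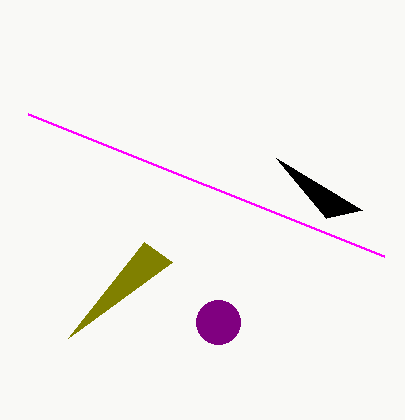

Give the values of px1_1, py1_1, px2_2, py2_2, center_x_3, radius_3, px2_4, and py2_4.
px1_1 = 28; py1_1 = 114; px2_2 = 326; py2_2 = 218; center_x_3 = 218; radius_3 = 22; px2_4 = 144; py2_4 = 242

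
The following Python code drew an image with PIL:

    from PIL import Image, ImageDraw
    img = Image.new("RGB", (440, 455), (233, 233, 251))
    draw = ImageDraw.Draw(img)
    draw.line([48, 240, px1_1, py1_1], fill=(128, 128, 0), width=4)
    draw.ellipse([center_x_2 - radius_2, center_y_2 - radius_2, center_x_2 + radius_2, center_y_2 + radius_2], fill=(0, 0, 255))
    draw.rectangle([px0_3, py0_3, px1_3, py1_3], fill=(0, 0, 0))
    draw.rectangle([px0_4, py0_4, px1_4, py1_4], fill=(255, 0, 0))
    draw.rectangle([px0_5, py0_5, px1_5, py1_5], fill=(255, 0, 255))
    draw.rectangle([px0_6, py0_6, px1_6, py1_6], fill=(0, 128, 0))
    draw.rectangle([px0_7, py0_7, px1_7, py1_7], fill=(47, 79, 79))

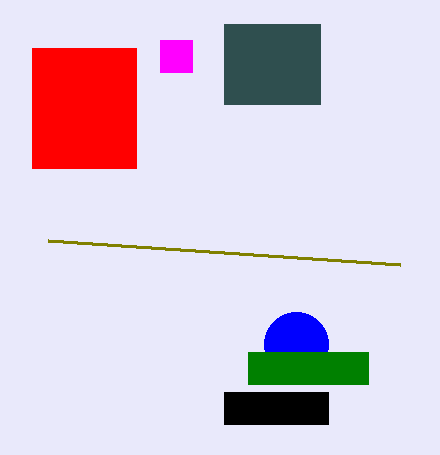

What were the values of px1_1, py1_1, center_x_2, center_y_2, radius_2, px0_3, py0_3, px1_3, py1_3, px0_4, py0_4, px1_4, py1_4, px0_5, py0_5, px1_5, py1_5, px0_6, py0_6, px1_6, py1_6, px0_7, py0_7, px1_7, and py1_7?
px1_1 = 400, py1_1 = 264, center_x_2 = 296, center_y_2 = 344, radius_2 = 32, px0_3 = 224, py0_3 = 392, px1_3 = 328, py1_3 = 424, px0_4 = 32, py0_4 = 48, px1_4 = 136, py1_4 = 168, px0_5 = 160, py0_5 = 40, px1_5 = 192, py1_5 = 72, px0_6 = 248, py0_6 = 352, px1_6 = 368, py1_6 = 384, px0_7 = 224, py0_7 = 24, px1_7 = 320, py1_7 = 104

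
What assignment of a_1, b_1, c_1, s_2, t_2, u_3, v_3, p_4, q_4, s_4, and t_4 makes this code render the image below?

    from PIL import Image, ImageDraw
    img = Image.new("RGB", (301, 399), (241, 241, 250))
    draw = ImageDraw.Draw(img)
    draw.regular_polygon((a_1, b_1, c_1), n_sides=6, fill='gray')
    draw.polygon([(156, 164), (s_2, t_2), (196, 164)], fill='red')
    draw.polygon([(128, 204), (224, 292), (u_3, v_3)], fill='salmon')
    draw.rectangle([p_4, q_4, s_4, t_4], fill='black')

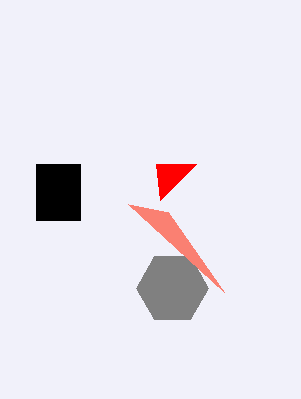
a_1 = 172
b_1 = 288
c_1 = 36
s_2 = 160
t_2 = 200
u_3 = 168
v_3 = 212
p_4 = 36
q_4 = 164
s_4 = 80
t_4 = 220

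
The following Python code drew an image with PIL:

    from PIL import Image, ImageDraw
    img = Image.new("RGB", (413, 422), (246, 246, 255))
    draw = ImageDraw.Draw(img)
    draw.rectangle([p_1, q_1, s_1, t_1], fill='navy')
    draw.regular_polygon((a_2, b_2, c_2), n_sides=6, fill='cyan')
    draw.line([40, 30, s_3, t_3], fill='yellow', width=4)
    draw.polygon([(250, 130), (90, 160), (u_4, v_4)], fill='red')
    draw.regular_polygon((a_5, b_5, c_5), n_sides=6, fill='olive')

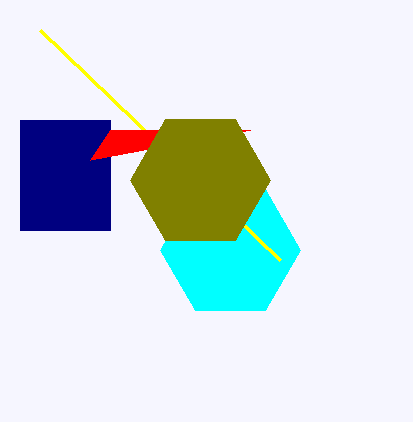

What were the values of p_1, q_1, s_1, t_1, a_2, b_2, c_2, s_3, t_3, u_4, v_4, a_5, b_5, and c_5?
p_1 = 20; q_1 = 120; s_1 = 110; t_1 = 230; a_2 = 230; b_2 = 250; c_2 = 70; s_3 = 280; t_3 = 260; u_4 = 110; v_4 = 130; a_5 = 200; b_5 = 180; c_5 = 70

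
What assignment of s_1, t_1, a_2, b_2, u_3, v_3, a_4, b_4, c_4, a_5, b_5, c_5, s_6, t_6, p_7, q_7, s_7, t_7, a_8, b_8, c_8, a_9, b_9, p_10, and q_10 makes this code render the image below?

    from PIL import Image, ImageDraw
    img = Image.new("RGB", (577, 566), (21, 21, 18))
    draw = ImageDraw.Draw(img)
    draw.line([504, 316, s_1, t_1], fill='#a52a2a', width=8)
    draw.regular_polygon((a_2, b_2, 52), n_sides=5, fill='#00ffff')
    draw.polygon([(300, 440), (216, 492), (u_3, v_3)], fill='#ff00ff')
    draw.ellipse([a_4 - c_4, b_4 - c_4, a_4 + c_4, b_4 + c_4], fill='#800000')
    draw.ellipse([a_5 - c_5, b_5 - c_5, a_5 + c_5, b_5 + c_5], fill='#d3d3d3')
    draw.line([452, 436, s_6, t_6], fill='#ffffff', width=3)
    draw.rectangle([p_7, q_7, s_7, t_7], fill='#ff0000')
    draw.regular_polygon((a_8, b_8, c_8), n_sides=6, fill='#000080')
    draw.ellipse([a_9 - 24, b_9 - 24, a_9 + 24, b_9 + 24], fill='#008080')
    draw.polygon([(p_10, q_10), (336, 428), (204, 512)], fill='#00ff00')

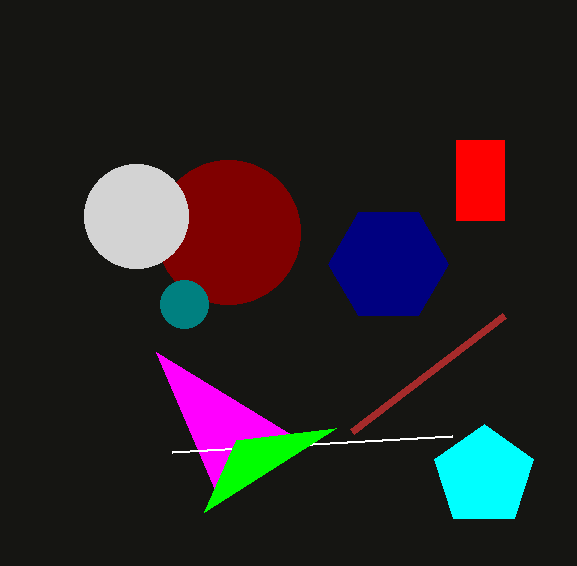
s_1 = 352; t_1 = 432; a_2 = 484; b_2 = 476; u_3 = 156; v_3 = 352; a_4 = 228; b_4 = 232; c_4 = 72; a_5 = 136; b_5 = 216; c_5 = 52; s_6 = 172; t_6 = 452; p_7 = 456; q_7 = 140; s_7 = 504; t_7 = 220; a_8 = 388; b_8 = 264; c_8 = 60; a_9 = 184; b_9 = 304; p_10 = 236; q_10 = 440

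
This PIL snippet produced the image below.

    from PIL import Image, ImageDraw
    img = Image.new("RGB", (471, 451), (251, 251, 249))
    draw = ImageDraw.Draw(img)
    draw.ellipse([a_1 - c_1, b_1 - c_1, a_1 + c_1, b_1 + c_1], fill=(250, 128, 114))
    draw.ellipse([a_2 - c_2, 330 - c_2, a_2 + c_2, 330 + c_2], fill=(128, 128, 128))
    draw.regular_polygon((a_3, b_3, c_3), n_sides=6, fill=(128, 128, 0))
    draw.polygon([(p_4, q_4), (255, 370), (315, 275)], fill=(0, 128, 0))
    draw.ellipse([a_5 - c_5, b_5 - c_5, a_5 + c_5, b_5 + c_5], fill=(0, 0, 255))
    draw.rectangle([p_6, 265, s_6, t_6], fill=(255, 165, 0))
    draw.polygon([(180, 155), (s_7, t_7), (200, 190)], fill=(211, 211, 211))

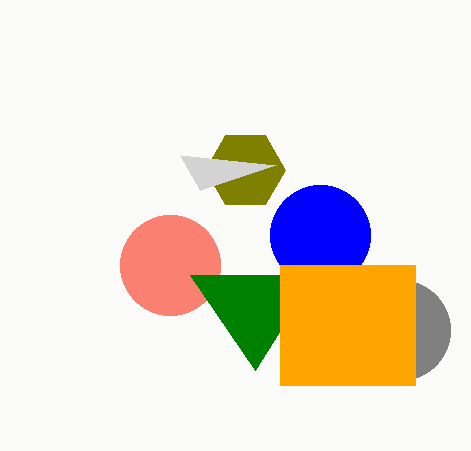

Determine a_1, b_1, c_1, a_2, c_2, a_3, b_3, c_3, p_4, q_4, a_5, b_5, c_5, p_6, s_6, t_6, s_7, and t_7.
a_1 = 170; b_1 = 265; c_1 = 50; a_2 = 400; c_2 = 50; a_3 = 245; b_3 = 170; c_3 = 40; p_4 = 190; q_4 = 275; a_5 = 320; b_5 = 235; c_5 = 50; p_6 = 280; s_6 = 415; t_6 = 385; s_7 = 275; t_7 = 165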